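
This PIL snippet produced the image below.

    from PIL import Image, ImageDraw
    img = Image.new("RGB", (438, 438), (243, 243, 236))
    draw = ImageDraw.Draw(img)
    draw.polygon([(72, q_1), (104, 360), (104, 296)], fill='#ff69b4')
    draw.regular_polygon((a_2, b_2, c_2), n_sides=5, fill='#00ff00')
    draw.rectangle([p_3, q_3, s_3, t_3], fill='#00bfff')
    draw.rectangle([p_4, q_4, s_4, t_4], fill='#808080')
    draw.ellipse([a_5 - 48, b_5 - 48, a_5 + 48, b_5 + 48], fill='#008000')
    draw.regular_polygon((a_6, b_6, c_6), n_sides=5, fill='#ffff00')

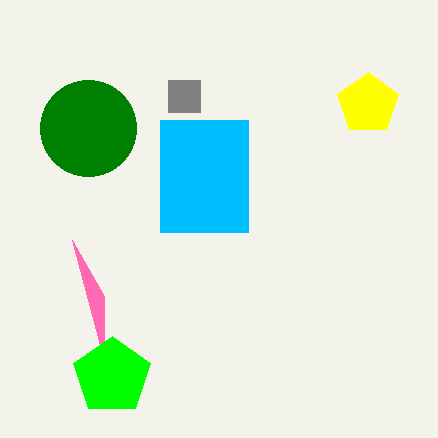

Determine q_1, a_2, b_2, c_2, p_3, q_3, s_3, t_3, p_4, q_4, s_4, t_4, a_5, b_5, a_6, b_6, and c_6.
q_1 = 240; a_2 = 112; b_2 = 376; c_2 = 40; p_3 = 160; q_3 = 120; s_3 = 248; t_3 = 232; p_4 = 168; q_4 = 80; s_4 = 200; t_4 = 112; a_5 = 88; b_5 = 128; a_6 = 368; b_6 = 104; c_6 = 32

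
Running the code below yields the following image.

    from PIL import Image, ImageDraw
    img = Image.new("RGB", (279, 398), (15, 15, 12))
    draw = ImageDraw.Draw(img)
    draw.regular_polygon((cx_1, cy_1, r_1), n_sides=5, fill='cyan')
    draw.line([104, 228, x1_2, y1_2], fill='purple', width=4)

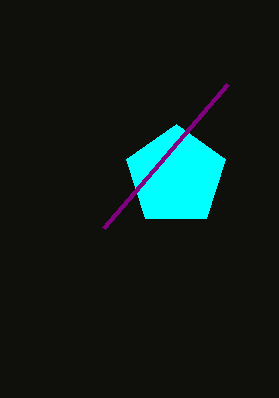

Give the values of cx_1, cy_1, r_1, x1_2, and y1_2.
cx_1 = 176, cy_1 = 176, r_1 = 52, x1_2 = 228, y1_2 = 84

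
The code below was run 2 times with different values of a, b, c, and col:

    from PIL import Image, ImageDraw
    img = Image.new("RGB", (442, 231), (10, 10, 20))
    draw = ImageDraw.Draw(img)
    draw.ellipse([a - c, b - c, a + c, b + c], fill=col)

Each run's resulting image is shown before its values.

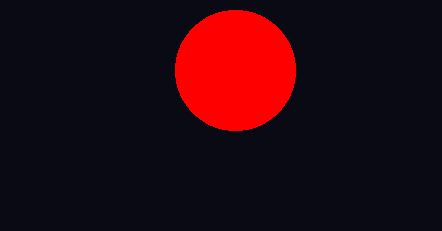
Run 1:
a = 235, b = 70, c = 60, col = 'red'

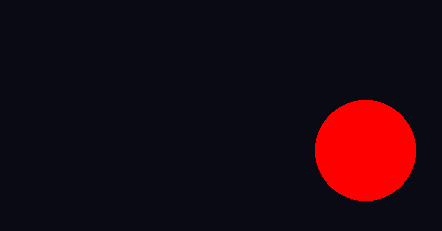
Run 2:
a = 365
b = 150
c = 50
col = 'red'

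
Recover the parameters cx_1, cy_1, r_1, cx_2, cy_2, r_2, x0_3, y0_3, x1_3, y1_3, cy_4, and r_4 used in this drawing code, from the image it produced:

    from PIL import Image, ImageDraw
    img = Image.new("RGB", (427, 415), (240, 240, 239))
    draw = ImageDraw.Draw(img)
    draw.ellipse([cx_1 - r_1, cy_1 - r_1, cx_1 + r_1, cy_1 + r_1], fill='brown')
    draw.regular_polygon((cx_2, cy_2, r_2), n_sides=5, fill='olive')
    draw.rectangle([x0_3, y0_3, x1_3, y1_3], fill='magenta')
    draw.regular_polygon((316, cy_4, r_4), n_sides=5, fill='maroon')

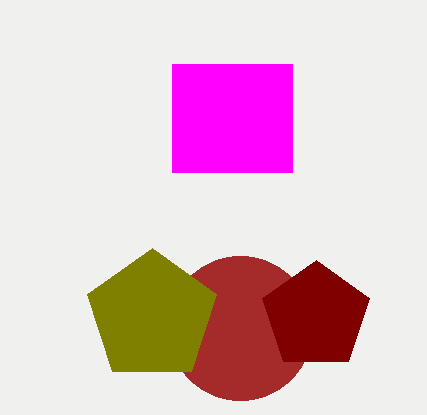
cx_1 = 240, cy_1 = 328, r_1 = 72, cx_2 = 152, cy_2 = 316, r_2 = 68, x0_3 = 172, y0_3 = 64, x1_3 = 292, y1_3 = 172, cy_4 = 316, r_4 = 56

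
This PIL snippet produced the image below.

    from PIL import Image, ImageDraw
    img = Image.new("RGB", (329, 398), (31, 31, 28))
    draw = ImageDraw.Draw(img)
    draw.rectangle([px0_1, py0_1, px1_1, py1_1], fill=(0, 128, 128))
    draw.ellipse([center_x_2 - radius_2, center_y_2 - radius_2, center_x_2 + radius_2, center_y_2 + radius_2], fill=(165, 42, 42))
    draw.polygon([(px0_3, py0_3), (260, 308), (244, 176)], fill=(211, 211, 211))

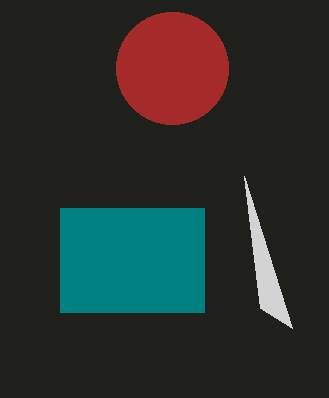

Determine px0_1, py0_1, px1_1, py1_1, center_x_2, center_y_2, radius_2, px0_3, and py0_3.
px0_1 = 60
py0_1 = 208
px1_1 = 204
py1_1 = 312
center_x_2 = 172
center_y_2 = 68
radius_2 = 56
px0_3 = 292
py0_3 = 328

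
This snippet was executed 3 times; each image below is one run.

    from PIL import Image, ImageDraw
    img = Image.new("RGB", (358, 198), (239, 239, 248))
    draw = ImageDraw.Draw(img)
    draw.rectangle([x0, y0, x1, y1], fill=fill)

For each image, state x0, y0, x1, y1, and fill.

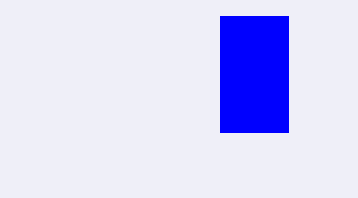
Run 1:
x0 = 220, y0 = 16, x1 = 288, y1 = 132, fill = 'blue'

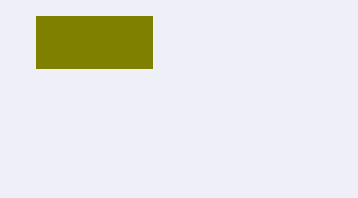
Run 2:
x0 = 36
y0 = 16
x1 = 152
y1 = 68
fill = 'olive'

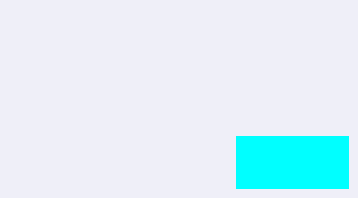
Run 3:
x0 = 236; y0 = 136; x1 = 348; y1 = 188; fill = 'cyan'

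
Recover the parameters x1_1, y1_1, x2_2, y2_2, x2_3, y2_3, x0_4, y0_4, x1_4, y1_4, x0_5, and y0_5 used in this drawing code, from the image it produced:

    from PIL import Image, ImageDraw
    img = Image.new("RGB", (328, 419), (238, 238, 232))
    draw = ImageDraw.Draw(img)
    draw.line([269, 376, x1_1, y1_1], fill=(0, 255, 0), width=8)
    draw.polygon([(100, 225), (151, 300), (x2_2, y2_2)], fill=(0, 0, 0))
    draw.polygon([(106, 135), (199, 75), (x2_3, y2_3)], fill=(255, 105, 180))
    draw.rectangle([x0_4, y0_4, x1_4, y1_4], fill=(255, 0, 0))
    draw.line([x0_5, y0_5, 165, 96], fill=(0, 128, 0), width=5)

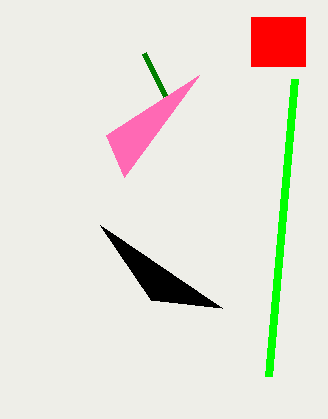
x1_1 = 295, y1_1 = 79, x2_2 = 222, y2_2 = 308, x2_3 = 124, y2_3 = 177, x0_4 = 251, y0_4 = 17, x1_4 = 305, y1_4 = 66, x0_5 = 144, y0_5 = 53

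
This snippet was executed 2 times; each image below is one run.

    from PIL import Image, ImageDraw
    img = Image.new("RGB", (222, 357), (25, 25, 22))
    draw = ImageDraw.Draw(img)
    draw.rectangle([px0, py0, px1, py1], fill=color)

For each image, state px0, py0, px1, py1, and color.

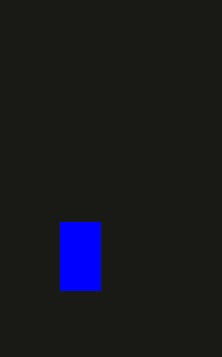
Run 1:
px0 = 60; py0 = 222; px1 = 100; py1 = 290; color = 'blue'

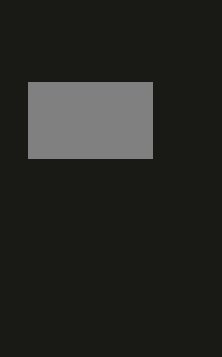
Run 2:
px0 = 28; py0 = 82; px1 = 152; py1 = 158; color = 'gray'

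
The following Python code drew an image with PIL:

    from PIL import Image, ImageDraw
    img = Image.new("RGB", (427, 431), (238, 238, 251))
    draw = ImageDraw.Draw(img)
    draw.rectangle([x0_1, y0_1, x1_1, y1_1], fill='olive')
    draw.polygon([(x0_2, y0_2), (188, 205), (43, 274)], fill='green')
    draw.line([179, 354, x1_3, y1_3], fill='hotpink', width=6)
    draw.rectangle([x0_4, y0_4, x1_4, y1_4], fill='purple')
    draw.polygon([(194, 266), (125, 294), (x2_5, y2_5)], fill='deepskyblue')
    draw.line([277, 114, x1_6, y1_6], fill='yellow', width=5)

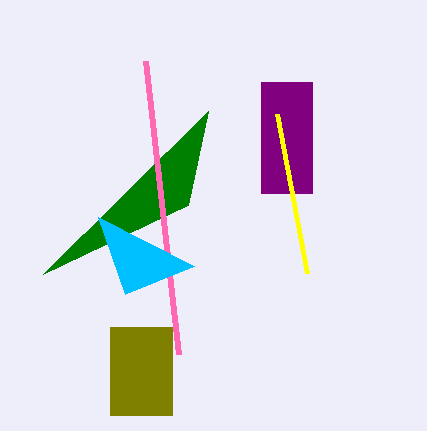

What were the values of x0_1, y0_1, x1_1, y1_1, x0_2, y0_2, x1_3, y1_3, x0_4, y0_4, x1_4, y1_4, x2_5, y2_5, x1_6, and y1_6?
x0_1 = 110
y0_1 = 327
x1_1 = 172
y1_1 = 415
x0_2 = 208
y0_2 = 111
x1_3 = 146
y1_3 = 61
x0_4 = 261
y0_4 = 82
x1_4 = 312
y1_4 = 193
x2_5 = 98
y2_5 = 217
x1_6 = 307
y1_6 = 273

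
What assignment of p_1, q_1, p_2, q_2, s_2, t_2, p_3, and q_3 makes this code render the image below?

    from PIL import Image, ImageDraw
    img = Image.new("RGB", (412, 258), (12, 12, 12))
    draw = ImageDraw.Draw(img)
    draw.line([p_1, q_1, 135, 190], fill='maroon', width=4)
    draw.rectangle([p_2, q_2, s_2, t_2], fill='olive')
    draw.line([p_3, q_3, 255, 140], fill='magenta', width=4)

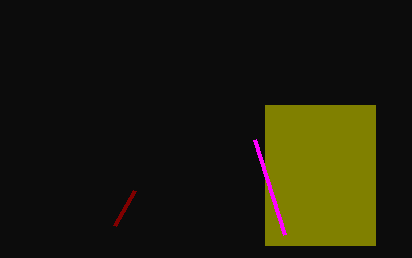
p_1 = 115; q_1 = 225; p_2 = 265; q_2 = 105; s_2 = 375; t_2 = 245; p_3 = 285; q_3 = 235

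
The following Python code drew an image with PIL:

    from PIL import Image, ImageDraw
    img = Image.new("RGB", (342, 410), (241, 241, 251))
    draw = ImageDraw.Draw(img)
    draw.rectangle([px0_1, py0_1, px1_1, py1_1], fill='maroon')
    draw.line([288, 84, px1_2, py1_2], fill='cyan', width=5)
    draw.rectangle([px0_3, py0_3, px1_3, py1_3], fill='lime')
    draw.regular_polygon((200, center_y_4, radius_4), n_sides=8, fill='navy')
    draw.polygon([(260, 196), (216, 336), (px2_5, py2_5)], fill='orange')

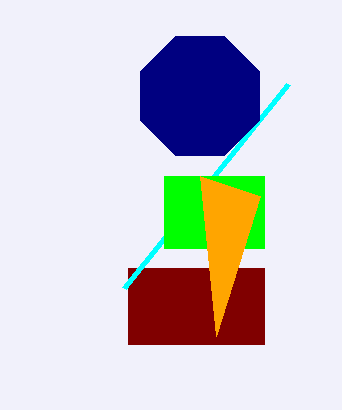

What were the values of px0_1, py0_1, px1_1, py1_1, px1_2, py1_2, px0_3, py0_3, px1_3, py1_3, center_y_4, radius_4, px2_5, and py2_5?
px0_1 = 128, py0_1 = 268, px1_1 = 264, py1_1 = 344, px1_2 = 124, py1_2 = 288, px0_3 = 164, py0_3 = 176, px1_3 = 264, py1_3 = 248, center_y_4 = 96, radius_4 = 64, px2_5 = 200, py2_5 = 176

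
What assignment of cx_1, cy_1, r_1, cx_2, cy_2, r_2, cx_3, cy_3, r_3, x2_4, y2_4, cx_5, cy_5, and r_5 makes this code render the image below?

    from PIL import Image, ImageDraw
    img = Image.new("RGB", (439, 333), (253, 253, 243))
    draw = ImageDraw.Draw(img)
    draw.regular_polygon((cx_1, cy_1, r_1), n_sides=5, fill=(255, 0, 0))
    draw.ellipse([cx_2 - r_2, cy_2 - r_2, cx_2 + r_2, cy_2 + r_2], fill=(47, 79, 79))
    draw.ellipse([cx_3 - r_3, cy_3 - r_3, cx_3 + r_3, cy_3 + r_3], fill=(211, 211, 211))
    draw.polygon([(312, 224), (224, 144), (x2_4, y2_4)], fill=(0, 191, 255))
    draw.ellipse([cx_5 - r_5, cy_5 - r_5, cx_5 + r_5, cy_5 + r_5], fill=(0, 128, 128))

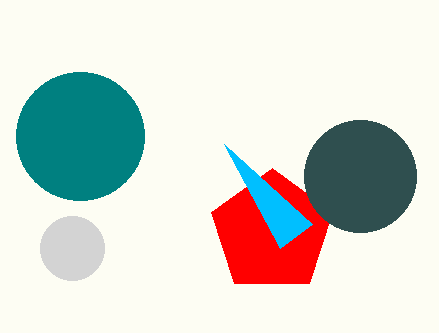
cx_1 = 272, cy_1 = 232, r_1 = 64, cx_2 = 360, cy_2 = 176, r_2 = 56, cx_3 = 72, cy_3 = 248, r_3 = 32, x2_4 = 280, y2_4 = 248, cx_5 = 80, cy_5 = 136, r_5 = 64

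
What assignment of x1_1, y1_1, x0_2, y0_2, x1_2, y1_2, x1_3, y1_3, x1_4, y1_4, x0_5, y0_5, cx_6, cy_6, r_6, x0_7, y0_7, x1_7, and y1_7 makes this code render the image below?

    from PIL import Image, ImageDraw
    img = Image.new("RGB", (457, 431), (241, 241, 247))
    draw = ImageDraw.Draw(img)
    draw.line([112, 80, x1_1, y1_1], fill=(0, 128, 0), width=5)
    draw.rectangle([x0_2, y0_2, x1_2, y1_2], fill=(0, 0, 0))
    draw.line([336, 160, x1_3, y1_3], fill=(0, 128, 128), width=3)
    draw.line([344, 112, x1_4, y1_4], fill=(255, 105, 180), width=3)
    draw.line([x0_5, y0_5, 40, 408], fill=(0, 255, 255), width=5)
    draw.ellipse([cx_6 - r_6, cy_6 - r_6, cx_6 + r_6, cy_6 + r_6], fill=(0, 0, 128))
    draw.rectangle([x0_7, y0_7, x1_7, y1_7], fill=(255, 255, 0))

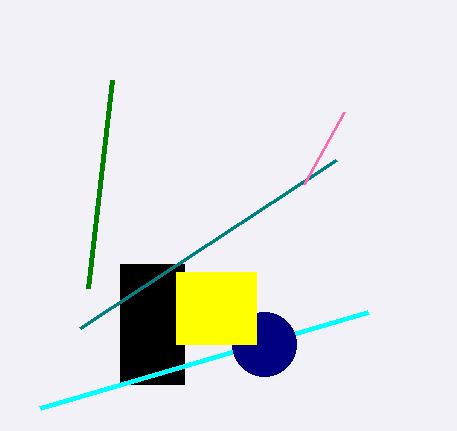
x1_1 = 88; y1_1 = 288; x0_2 = 120; y0_2 = 264; x1_2 = 184; y1_2 = 384; x1_3 = 80; y1_3 = 328; x1_4 = 304; y1_4 = 184; x0_5 = 368; y0_5 = 312; cx_6 = 264; cy_6 = 344; r_6 = 32; x0_7 = 176; y0_7 = 272; x1_7 = 256; y1_7 = 344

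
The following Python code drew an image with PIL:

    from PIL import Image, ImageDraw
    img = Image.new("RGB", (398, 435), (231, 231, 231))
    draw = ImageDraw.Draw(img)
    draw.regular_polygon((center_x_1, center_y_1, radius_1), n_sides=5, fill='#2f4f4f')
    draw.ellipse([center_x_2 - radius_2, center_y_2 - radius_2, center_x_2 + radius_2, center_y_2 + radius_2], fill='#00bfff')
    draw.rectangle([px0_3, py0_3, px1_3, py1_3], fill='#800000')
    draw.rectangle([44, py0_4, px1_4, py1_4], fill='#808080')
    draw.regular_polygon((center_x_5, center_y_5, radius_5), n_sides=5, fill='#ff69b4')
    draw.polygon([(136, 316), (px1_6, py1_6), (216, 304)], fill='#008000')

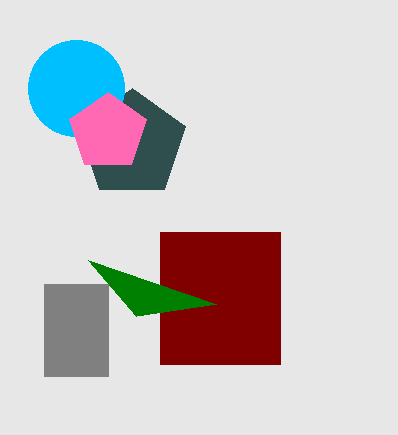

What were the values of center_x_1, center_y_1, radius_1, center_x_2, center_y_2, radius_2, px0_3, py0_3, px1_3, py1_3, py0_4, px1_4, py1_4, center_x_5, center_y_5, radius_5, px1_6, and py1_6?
center_x_1 = 132; center_y_1 = 144; radius_1 = 56; center_x_2 = 76; center_y_2 = 88; radius_2 = 48; px0_3 = 160; py0_3 = 232; px1_3 = 280; py1_3 = 364; py0_4 = 284; px1_4 = 108; py1_4 = 376; center_x_5 = 108; center_y_5 = 132; radius_5 = 40; px1_6 = 88; py1_6 = 260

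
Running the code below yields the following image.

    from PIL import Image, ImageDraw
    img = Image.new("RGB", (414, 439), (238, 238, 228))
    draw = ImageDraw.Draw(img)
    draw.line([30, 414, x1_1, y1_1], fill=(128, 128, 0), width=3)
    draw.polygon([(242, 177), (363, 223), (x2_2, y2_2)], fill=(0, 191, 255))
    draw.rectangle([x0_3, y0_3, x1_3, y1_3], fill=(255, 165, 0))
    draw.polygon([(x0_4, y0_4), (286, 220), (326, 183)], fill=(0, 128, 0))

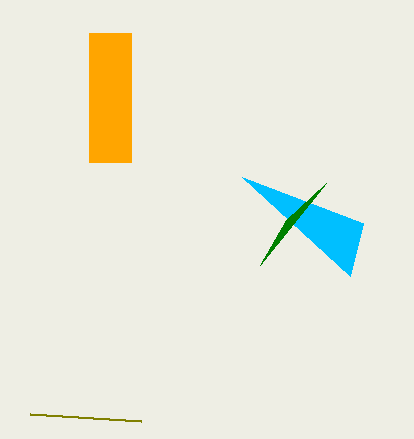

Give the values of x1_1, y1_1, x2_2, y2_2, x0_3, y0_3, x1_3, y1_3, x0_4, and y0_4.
x1_1 = 141, y1_1 = 421, x2_2 = 350, y2_2 = 276, x0_3 = 89, y0_3 = 33, x1_3 = 131, y1_3 = 162, x0_4 = 260, y0_4 = 265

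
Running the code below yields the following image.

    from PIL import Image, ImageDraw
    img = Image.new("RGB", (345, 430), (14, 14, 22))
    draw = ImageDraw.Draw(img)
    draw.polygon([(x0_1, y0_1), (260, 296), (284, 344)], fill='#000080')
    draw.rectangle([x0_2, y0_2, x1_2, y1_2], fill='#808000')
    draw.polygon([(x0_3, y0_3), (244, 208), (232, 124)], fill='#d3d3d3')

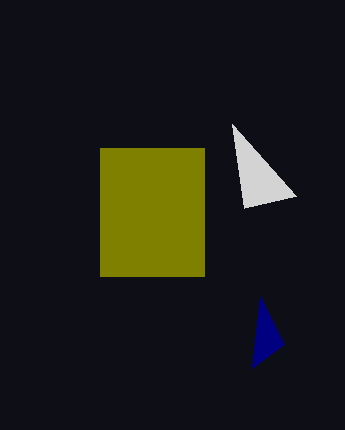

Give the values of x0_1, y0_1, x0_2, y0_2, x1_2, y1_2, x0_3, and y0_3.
x0_1 = 252, y0_1 = 368, x0_2 = 100, y0_2 = 148, x1_2 = 204, y1_2 = 276, x0_3 = 296, y0_3 = 196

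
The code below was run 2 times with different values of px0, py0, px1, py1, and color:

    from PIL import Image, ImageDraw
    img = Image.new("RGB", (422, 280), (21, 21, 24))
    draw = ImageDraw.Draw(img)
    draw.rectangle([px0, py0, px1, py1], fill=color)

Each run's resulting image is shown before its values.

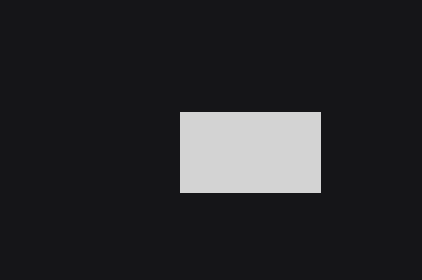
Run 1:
px0 = 180, py0 = 112, px1 = 320, py1 = 192, color = 'lightgray'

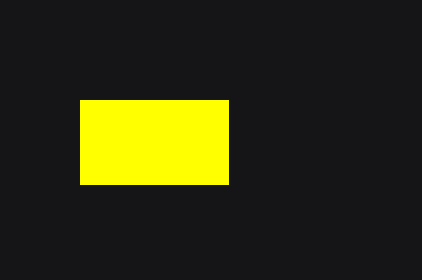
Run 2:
px0 = 80, py0 = 100, px1 = 228, py1 = 184, color = 'yellow'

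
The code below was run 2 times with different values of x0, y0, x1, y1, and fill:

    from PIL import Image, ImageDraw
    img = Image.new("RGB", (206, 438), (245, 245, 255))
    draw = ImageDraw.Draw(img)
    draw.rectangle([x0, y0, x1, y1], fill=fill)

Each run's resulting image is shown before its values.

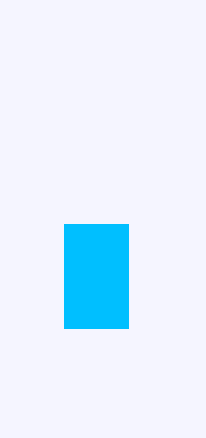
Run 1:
x0 = 64
y0 = 224
x1 = 128
y1 = 328
fill = 'deepskyblue'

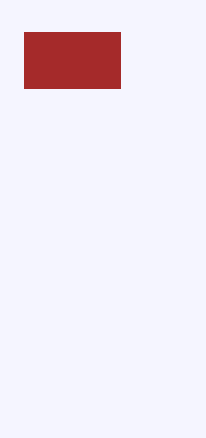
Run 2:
x0 = 24
y0 = 32
x1 = 120
y1 = 88
fill = 'brown'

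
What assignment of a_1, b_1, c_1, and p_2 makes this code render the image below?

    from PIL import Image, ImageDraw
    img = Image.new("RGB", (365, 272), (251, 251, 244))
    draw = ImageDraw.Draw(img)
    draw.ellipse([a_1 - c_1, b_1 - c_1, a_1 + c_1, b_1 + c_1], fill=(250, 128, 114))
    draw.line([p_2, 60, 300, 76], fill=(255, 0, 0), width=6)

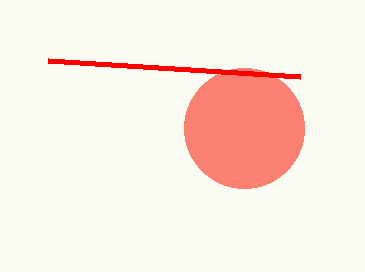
a_1 = 244, b_1 = 128, c_1 = 60, p_2 = 48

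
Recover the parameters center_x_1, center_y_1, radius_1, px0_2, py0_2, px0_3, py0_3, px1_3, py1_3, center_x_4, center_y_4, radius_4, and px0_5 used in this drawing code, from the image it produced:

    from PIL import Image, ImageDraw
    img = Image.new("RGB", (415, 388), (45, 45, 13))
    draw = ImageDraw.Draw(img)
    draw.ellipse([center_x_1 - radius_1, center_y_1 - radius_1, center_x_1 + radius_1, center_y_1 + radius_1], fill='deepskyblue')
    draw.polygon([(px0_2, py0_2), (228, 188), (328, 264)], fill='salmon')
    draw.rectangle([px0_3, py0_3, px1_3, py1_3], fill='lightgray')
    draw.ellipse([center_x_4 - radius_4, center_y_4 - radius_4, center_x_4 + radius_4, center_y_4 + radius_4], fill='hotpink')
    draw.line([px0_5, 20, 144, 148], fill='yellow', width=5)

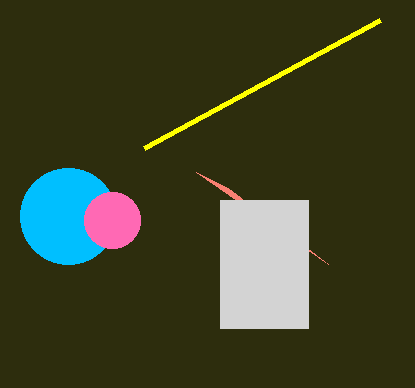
center_x_1 = 68, center_y_1 = 216, radius_1 = 48, px0_2 = 196, py0_2 = 172, px0_3 = 220, py0_3 = 200, px1_3 = 308, py1_3 = 328, center_x_4 = 112, center_y_4 = 220, radius_4 = 28, px0_5 = 380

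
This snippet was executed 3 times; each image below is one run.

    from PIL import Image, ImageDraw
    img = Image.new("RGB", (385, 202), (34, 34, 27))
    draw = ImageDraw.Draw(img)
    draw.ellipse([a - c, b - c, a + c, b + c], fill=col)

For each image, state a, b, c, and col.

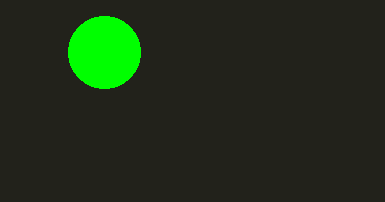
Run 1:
a = 104; b = 52; c = 36; col = 'lime'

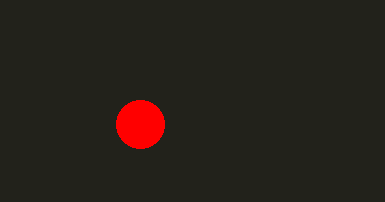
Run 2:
a = 140
b = 124
c = 24
col = 'red'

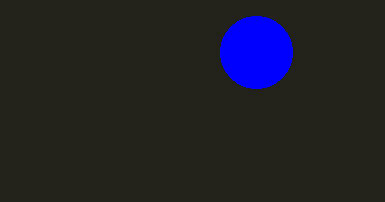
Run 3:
a = 256; b = 52; c = 36; col = 'blue'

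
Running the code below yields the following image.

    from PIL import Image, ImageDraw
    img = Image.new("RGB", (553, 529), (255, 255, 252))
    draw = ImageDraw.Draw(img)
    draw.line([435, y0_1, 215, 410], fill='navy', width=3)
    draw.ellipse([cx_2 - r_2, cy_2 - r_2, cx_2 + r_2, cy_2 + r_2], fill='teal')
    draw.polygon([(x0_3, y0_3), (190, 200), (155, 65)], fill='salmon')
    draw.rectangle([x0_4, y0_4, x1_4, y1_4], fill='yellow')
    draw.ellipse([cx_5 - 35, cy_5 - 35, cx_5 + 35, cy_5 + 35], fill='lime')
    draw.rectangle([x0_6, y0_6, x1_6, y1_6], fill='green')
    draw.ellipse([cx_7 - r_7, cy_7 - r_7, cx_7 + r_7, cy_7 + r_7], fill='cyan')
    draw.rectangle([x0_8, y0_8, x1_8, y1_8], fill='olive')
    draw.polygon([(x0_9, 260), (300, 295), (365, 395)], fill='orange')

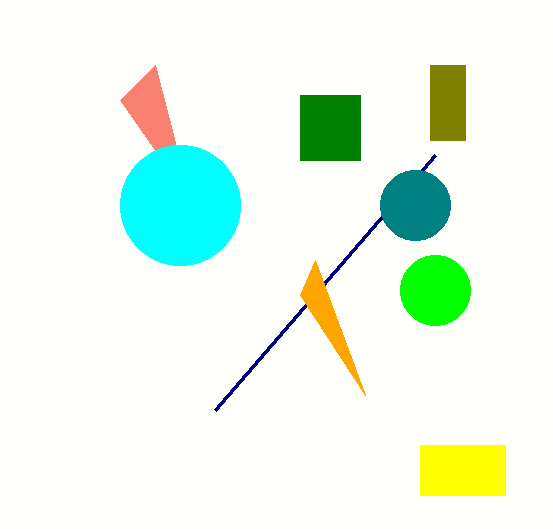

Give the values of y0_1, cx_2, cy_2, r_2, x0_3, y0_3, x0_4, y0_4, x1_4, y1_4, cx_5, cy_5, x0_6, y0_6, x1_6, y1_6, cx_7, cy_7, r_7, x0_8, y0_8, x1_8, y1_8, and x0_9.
y0_1 = 155; cx_2 = 415; cy_2 = 205; r_2 = 35; x0_3 = 120; y0_3 = 100; x0_4 = 420; y0_4 = 445; x1_4 = 505; y1_4 = 495; cx_5 = 435; cy_5 = 290; x0_6 = 300; y0_6 = 95; x1_6 = 360; y1_6 = 160; cx_7 = 180; cy_7 = 205; r_7 = 60; x0_8 = 430; y0_8 = 65; x1_8 = 465; y1_8 = 140; x0_9 = 315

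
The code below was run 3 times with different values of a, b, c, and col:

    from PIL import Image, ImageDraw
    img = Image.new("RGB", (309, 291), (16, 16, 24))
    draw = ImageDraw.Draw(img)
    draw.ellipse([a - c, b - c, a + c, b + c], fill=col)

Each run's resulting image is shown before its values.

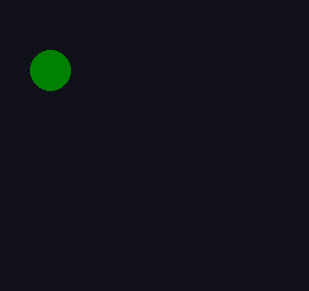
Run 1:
a = 50, b = 70, c = 20, col = 'green'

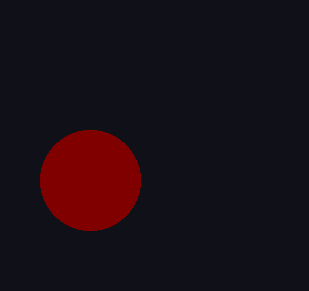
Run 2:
a = 90
b = 180
c = 50
col = 'maroon'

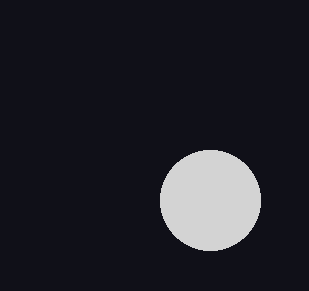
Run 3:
a = 210, b = 200, c = 50, col = 'lightgray'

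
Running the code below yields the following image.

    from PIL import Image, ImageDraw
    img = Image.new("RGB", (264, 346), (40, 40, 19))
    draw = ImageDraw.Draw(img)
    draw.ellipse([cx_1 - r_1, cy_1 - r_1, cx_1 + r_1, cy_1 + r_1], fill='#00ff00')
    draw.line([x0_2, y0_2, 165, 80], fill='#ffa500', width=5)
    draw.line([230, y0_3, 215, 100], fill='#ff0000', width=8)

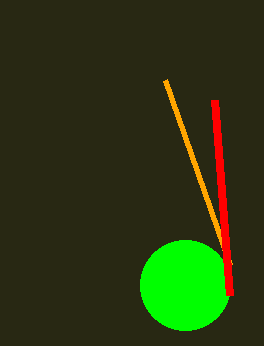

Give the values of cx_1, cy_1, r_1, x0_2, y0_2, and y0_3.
cx_1 = 185
cy_1 = 285
r_1 = 45
x0_2 = 230
y0_2 = 265
y0_3 = 295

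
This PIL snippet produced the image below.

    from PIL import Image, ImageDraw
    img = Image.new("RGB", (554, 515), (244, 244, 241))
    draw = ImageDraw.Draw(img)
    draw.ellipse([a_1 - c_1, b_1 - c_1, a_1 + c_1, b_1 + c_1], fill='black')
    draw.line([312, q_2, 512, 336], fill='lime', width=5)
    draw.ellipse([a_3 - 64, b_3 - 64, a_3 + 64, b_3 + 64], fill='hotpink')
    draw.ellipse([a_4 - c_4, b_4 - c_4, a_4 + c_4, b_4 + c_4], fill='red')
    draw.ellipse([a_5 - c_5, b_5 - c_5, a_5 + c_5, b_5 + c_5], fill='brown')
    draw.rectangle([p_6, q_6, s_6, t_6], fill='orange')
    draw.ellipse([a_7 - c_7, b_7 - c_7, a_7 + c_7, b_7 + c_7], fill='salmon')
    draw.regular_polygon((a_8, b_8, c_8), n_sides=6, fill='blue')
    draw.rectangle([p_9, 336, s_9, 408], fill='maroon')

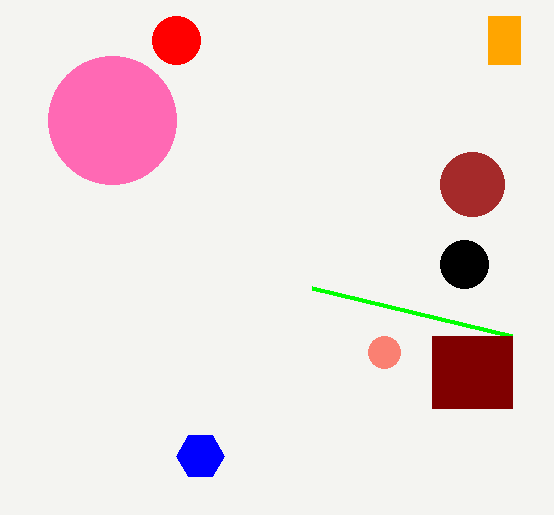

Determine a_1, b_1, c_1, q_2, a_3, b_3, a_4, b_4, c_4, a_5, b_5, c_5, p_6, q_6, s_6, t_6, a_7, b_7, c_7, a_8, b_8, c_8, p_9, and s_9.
a_1 = 464; b_1 = 264; c_1 = 24; q_2 = 288; a_3 = 112; b_3 = 120; a_4 = 176; b_4 = 40; c_4 = 24; a_5 = 472; b_5 = 184; c_5 = 32; p_6 = 488; q_6 = 16; s_6 = 520; t_6 = 64; a_7 = 384; b_7 = 352; c_7 = 16; a_8 = 200; b_8 = 456; c_8 = 24; p_9 = 432; s_9 = 512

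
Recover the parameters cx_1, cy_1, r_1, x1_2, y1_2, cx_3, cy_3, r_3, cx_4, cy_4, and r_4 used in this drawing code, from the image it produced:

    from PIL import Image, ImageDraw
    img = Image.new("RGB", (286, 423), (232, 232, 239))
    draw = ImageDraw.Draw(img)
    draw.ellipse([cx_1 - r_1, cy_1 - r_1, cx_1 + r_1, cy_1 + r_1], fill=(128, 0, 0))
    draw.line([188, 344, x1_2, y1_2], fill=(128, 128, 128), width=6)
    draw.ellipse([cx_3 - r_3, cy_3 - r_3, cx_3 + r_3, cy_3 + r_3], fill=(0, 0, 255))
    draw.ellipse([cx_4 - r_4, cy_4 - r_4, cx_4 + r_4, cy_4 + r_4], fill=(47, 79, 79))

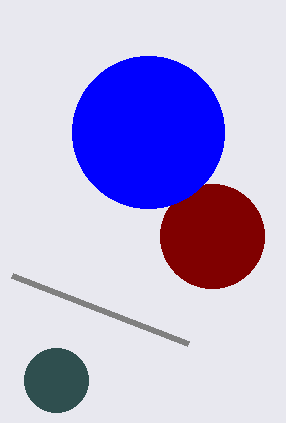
cx_1 = 212; cy_1 = 236; r_1 = 52; x1_2 = 12; y1_2 = 276; cx_3 = 148; cy_3 = 132; r_3 = 76; cx_4 = 56; cy_4 = 380; r_4 = 32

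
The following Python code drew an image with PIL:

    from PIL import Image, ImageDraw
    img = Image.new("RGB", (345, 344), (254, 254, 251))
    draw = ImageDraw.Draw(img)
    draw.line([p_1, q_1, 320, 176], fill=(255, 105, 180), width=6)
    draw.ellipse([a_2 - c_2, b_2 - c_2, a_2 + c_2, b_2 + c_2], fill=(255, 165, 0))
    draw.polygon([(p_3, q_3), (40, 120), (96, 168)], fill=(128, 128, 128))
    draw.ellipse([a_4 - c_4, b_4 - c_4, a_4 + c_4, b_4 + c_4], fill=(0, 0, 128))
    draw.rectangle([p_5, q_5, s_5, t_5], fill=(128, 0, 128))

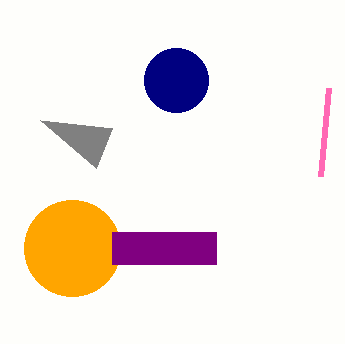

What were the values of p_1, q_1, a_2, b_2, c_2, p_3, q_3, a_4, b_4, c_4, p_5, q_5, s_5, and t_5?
p_1 = 328, q_1 = 88, a_2 = 72, b_2 = 248, c_2 = 48, p_3 = 112, q_3 = 128, a_4 = 176, b_4 = 80, c_4 = 32, p_5 = 112, q_5 = 232, s_5 = 216, t_5 = 264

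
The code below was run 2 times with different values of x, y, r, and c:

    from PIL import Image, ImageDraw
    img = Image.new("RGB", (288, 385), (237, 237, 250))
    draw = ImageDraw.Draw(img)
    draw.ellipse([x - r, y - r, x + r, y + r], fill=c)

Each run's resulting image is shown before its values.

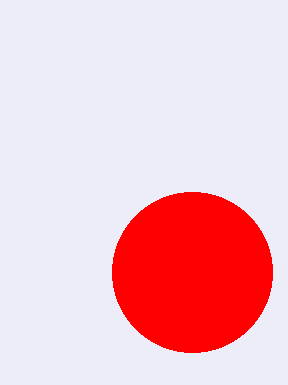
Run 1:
x = 192, y = 272, r = 80, c = 'red'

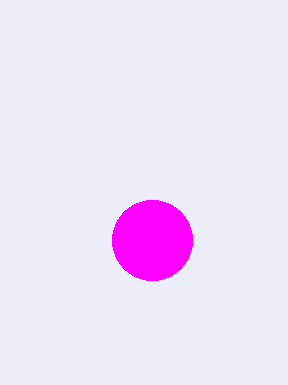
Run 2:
x = 152; y = 240; r = 40; c = 'magenta'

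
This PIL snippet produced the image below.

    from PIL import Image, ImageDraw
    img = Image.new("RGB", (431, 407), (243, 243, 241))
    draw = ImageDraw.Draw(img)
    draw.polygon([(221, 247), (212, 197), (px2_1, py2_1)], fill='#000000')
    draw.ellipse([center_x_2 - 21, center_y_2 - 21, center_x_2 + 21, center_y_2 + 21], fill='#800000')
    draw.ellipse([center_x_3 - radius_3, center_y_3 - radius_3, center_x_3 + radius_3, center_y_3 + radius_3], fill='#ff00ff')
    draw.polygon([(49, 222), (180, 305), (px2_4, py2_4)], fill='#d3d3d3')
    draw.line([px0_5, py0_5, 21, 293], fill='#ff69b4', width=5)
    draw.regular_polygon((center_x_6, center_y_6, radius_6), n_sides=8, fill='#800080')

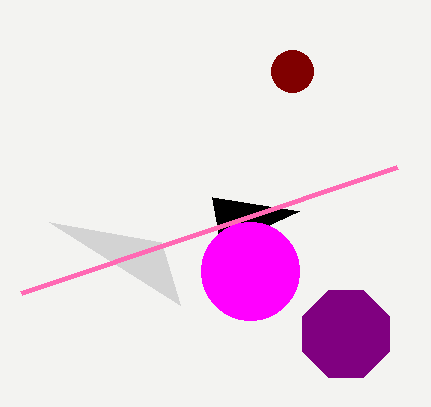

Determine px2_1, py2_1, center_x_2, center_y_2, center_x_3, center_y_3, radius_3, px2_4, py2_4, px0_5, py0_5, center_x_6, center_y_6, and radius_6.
px2_1 = 299
py2_1 = 211
center_x_2 = 292
center_y_2 = 71
center_x_3 = 250
center_y_3 = 271
radius_3 = 49
px2_4 = 161
py2_4 = 242
px0_5 = 397
py0_5 = 167
center_x_6 = 346
center_y_6 = 334
radius_6 = 47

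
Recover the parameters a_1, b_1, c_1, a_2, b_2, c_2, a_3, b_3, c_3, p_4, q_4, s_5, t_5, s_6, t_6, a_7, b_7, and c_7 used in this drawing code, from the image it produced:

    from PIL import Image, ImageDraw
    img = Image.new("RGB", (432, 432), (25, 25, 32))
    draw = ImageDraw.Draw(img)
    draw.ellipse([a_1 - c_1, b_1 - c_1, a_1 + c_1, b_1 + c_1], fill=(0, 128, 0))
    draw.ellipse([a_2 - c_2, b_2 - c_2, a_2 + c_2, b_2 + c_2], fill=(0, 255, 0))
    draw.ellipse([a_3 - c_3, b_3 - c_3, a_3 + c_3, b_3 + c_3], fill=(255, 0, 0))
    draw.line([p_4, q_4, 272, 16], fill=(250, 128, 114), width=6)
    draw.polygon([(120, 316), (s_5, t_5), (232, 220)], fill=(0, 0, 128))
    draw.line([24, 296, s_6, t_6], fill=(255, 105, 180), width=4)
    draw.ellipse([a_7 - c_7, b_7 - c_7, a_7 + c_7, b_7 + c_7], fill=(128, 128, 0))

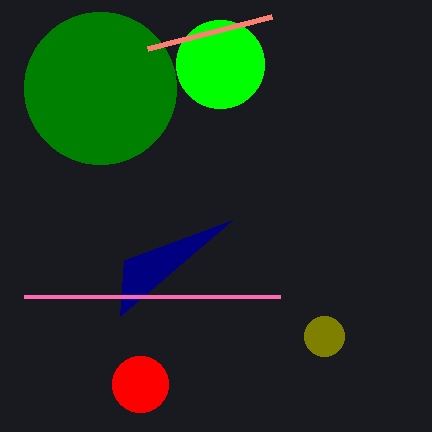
a_1 = 100, b_1 = 88, c_1 = 76, a_2 = 220, b_2 = 64, c_2 = 44, a_3 = 140, b_3 = 384, c_3 = 28, p_4 = 148, q_4 = 48, s_5 = 124, t_5 = 260, s_6 = 280, t_6 = 296, a_7 = 324, b_7 = 336, c_7 = 20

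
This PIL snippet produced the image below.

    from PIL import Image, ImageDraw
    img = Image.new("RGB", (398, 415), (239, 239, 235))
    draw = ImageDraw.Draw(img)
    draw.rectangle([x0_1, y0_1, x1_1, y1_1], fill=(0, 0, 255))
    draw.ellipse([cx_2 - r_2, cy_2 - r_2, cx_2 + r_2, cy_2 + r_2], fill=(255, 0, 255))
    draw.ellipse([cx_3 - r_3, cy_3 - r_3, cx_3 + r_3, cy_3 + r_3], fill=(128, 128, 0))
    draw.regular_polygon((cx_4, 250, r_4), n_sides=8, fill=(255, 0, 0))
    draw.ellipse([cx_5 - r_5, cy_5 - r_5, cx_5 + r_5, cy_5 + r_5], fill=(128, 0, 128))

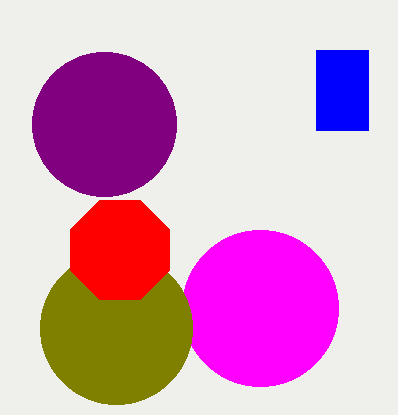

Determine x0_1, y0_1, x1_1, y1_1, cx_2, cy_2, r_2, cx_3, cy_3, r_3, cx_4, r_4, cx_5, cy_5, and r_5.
x0_1 = 316; y0_1 = 50; x1_1 = 368; y1_1 = 130; cx_2 = 260; cy_2 = 308; r_2 = 78; cx_3 = 116; cy_3 = 328; r_3 = 76; cx_4 = 120; r_4 = 54; cx_5 = 104; cy_5 = 124; r_5 = 72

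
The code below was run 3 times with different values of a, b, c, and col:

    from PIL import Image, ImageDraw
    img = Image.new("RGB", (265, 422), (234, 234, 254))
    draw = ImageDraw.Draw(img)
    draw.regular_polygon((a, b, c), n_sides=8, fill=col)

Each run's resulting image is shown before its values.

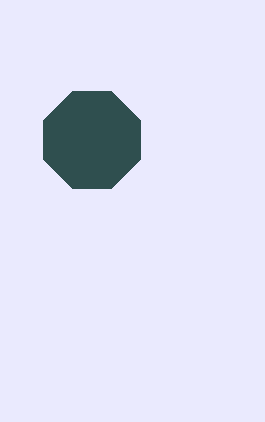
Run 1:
a = 92; b = 140; c = 52; col = 'darkslategray'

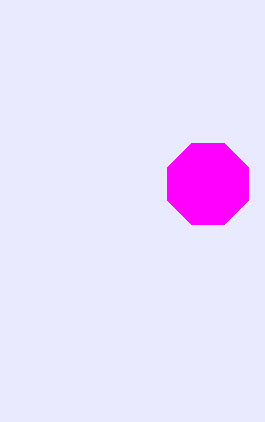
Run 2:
a = 208; b = 184; c = 44; col = 'magenta'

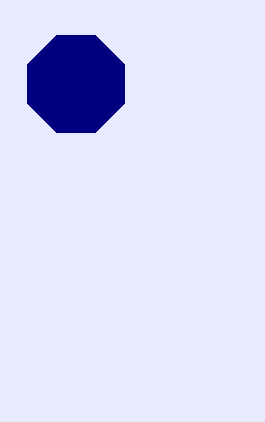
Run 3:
a = 76, b = 84, c = 52, col = 'navy'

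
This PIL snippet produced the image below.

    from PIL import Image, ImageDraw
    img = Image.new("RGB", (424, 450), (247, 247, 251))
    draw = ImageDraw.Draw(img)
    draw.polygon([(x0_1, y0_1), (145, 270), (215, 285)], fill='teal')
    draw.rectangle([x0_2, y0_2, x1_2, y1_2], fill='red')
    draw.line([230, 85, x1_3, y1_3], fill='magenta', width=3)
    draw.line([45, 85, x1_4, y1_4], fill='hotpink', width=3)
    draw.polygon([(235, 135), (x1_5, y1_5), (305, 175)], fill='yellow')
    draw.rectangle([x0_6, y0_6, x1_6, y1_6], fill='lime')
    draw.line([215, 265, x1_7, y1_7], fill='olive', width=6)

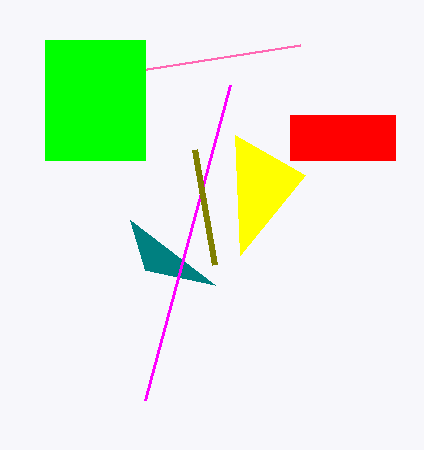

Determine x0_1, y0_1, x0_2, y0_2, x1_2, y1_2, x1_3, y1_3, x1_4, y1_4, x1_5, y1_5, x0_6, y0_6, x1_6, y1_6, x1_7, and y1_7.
x0_1 = 130, y0_1 = 220, x0_2 = 290, y0_2 = 115, x1_2 = 395, y1_2 = 160, x1_3 = 145, y1_3 = 400, x1_4 = 300, y1_4 = 45, x1_5 = 240, y1_5 = 255, x0_6 = 45, y0_6 = 40, x1_6 = 145, y1_6 = 160, x1_7 = 195, y1_7 = 150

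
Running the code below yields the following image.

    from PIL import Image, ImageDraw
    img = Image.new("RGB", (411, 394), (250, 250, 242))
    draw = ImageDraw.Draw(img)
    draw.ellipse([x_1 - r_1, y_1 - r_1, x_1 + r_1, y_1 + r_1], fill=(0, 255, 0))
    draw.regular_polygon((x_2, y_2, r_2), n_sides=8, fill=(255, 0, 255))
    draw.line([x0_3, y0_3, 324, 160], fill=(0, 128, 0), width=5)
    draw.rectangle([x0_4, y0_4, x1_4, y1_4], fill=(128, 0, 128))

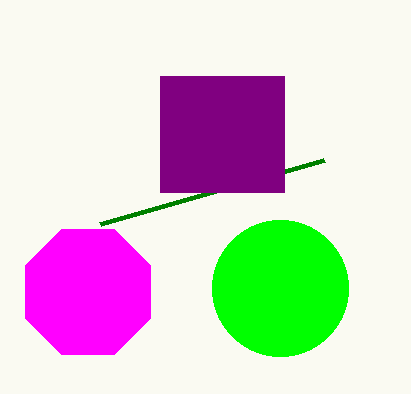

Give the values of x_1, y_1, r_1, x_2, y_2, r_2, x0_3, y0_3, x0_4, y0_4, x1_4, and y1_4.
x_1 = 280; y_1 = 288; r_1 = 68; x_2 = 88; y_2 = 292; r_2 = 68; x0_3 = 100; y0_3 = 224; x0_4 = 160; y0_4 = 76; x1_4 = 284; y1_4 = 192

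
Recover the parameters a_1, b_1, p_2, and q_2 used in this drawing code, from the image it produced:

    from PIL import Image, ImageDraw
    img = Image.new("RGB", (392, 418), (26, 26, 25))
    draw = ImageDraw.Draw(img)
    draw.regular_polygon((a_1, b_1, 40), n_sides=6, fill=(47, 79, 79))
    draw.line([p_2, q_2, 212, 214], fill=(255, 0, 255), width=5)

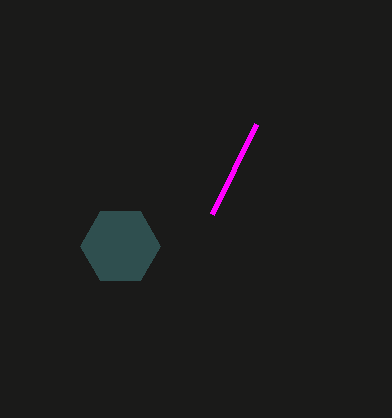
a_1 = 120; b_1 = 246; p_2 = 256; q_2 = 124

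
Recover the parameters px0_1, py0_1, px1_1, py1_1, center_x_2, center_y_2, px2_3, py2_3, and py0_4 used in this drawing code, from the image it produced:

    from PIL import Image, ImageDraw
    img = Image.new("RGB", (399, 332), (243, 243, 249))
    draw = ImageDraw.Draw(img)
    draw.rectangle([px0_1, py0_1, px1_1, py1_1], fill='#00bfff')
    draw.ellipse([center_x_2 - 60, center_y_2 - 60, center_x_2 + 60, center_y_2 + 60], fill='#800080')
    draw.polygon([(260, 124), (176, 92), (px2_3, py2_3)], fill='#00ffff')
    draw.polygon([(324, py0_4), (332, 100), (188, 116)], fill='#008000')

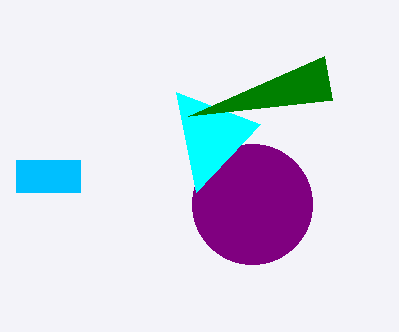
px0_1 = 16
py0_1 = 160
px1_1 = 80
py1_1 = 192
center_x_2 = 252
center_y_2 = 204
px2_3 = 196
py2_3 = 192
py0_4 = 56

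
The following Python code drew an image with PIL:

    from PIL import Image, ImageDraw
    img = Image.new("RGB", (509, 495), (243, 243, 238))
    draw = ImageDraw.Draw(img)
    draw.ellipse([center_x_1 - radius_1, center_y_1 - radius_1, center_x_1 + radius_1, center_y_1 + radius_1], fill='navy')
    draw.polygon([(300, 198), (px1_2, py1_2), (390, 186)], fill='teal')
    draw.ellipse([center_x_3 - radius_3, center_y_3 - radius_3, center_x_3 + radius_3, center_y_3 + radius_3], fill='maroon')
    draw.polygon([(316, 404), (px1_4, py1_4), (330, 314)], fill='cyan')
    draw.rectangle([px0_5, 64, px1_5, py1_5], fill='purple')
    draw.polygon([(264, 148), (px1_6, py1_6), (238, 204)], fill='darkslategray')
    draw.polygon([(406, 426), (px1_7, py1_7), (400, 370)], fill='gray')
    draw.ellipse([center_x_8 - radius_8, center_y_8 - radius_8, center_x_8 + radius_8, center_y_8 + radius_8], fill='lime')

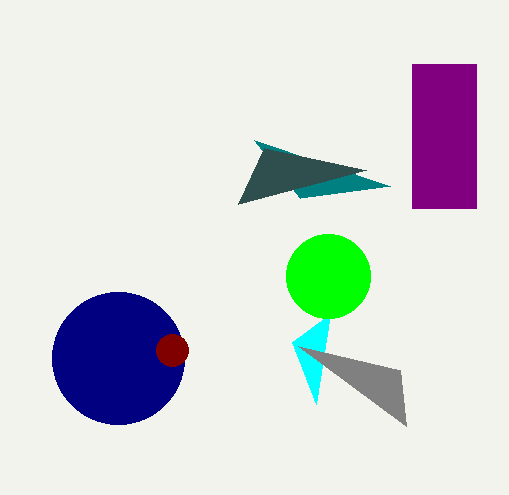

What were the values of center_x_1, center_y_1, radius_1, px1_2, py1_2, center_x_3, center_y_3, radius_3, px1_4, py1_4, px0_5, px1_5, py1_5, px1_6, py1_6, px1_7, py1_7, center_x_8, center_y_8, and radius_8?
center_x_1 = 118
center_y_1 = 358
radius_1 = 66
px1_2 = 254
py1_2 = 140
center_x_3 = 172
center_y_3 = 350
radius_3 = 16
px1_4 = 292
py1_4 = 342
px0_5 = 412
px1_5 = 476
py1_5 = 208
px1_6 = 366
py1_6 = 170
px1_7 = 298
py1_7 = 346
center_x_8 = 328
center_y_8 = 276
radius_8 = 42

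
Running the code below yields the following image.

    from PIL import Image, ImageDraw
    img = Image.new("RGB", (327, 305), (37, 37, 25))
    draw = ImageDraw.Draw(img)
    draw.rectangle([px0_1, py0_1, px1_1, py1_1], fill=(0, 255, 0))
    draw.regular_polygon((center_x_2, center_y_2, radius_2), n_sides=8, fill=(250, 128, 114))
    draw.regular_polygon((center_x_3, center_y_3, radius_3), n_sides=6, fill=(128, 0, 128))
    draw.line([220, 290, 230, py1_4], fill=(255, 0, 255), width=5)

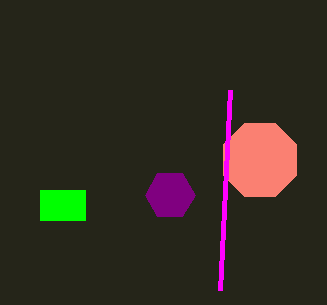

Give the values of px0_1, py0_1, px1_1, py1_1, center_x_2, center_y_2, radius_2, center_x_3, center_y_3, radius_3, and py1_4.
px0_1 = 40
py0_1 = 190
px1_1 = 85
py1_1 = 220
center_x_2 = 260
center_y_2 = 160
radius_2 = 40
center_x_3 = 170
center_y_3 = 195
radius_3 = 25
py1_4 = 90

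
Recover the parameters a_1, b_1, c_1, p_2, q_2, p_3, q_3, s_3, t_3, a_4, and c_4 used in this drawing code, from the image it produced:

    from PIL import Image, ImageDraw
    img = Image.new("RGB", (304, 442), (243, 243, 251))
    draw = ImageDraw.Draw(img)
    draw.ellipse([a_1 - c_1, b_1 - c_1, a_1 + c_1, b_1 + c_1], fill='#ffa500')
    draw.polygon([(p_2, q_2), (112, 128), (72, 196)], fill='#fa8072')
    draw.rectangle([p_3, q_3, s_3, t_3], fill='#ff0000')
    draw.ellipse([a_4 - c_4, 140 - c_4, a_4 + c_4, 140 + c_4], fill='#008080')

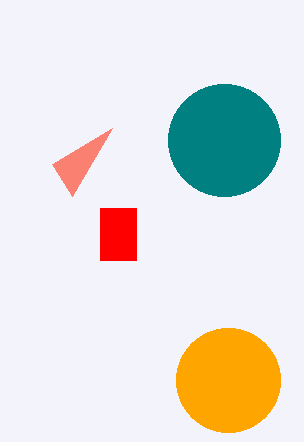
a_1 = 228
b_1 = 380
c_1 = 52
p_2 = 52
q_2 = 164
p_3 = 100
q_3 = 208
s_3 = 136
t_3 = 260
a_4 = 224
c_4 = 56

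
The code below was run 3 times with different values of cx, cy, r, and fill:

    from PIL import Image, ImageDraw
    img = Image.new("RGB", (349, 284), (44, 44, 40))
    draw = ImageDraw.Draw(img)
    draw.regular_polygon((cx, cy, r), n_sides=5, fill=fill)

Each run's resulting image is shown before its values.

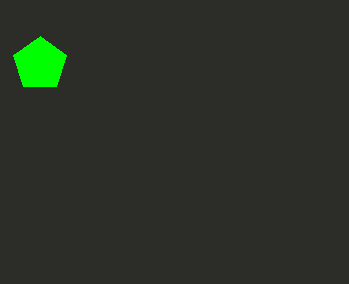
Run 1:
cx = 40, cy = 64, r = 28, fill = 'lime'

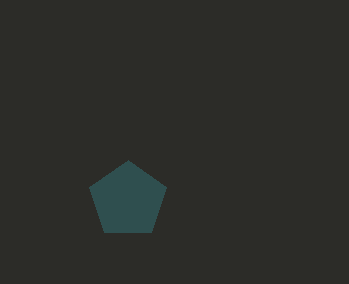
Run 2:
cx = 128; cy = 200; r = 40; fill = 'darkslategray'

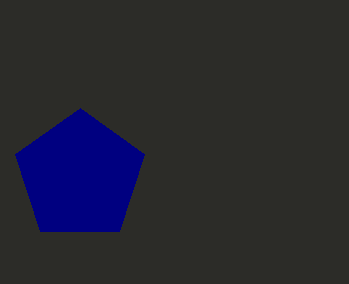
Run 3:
cx = 80
cy = 176
r = 68
fill = 'navy'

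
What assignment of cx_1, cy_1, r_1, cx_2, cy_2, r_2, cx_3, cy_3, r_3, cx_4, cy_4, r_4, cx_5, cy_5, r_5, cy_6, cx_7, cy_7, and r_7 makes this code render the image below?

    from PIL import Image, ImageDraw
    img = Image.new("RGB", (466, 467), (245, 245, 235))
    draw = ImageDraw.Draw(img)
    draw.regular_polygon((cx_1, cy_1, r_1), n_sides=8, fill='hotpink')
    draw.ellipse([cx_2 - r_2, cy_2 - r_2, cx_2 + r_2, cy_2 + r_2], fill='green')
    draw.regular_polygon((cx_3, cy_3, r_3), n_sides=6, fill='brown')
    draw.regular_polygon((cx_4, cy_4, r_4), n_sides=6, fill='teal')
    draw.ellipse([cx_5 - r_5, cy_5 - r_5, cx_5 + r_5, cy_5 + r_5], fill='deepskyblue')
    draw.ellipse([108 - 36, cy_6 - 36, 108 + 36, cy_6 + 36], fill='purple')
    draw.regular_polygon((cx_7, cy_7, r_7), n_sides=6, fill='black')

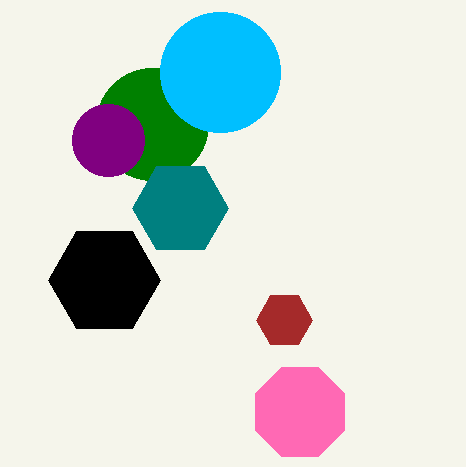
cx_1 = 300, cy_1 = 412, r_1 = 48, cx_2 = 152, cy_2 = 124, r_2 = 56, cx_3 = 284, cy_3 = 320, r_3 = 28, cx_4 = 180, cy_4 = 208, r_4 = 48, cx_5 = 220, cy_5 = 72, r_5 = 60, cy_6 = 140, cx_7 = 104, cy_7 = 280, r_7 = 56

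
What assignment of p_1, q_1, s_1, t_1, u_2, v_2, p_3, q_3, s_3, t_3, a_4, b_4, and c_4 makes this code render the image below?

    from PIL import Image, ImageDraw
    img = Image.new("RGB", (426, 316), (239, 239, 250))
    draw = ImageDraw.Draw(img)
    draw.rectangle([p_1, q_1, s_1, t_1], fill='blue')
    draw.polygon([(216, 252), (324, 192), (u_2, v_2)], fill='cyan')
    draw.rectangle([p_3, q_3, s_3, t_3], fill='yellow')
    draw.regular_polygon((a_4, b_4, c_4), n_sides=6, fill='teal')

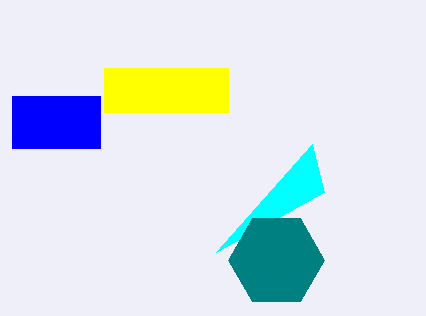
p_1 = 12; q_1 = 96; s_1 = 100; t_1 = 148; u_2 = 312; v_2 = 144; p_3 = 104; q_3 = 68; s_3 = 228; t_3 = 112; a_4 = 276; b_4 = 260; c_4 = 48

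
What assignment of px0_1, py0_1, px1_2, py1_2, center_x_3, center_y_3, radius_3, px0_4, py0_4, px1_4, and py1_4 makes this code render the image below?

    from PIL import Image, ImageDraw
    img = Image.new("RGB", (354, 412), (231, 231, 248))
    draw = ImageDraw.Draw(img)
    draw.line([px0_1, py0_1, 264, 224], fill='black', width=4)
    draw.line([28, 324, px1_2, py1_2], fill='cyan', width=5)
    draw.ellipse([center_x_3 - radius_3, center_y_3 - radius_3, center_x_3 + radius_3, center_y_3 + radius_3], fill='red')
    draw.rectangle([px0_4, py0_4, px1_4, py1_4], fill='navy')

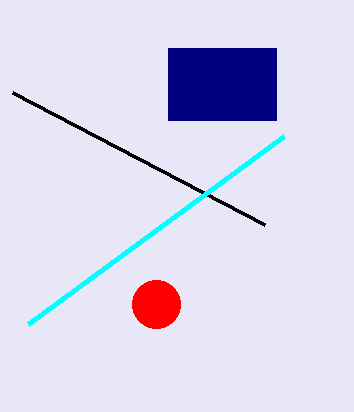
px0_1 = 12, py0_1 = 92, px1_2 = 284, py1_2 = 136, center_x_3 = 156, center_y_3 = 304, radius_3 = 24, px0_4 = 168, py0_4 = 48, px1_4 = 276, py1_4 = 120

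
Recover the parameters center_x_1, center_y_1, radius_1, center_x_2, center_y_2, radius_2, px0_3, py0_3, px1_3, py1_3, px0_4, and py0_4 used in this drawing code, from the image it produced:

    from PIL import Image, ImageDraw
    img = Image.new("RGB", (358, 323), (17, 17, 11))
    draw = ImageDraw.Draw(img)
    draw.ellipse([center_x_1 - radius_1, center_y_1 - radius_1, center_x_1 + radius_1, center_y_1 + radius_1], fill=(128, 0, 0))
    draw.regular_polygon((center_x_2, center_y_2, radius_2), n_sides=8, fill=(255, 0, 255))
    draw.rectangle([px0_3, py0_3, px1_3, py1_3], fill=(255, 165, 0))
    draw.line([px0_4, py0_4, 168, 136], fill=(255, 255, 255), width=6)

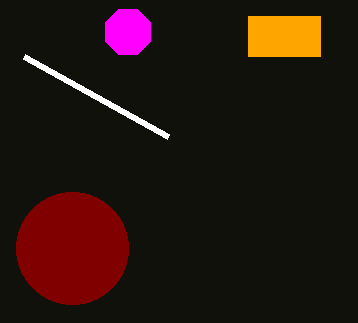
center_x_1 = 72; center_y_1 = 248; radius_1 = 56; center_x_2 = 128; center_y_2 = 32; radius_2 = 24; px0_3 = 248; py0_3 = 16; px1_3 = 320; py1_3 = 56; px0_4 = 24; py0_4 = 56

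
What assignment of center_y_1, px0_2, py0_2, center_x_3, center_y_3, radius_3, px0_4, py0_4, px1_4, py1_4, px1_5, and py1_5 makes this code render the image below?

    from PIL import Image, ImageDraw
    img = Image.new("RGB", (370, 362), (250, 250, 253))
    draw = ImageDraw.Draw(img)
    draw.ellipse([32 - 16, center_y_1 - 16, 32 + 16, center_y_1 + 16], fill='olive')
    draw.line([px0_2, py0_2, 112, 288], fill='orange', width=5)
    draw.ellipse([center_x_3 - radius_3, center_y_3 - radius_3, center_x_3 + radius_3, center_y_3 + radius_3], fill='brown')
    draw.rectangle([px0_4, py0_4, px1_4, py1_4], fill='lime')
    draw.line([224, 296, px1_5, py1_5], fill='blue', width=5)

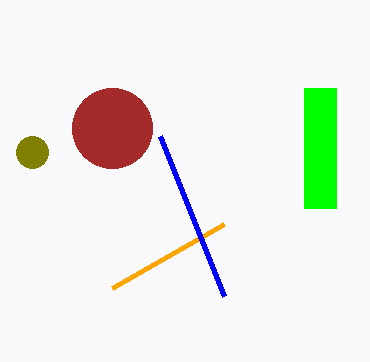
center_y_1 = 152
px0_2 = 224
py0_2 = 224
center_x_3 = 112
center_y_3 = 128
radius_3 = 40
px0_4 = 304
py0_4 = 88
px1_4 = 336
py1_4 = 208
px1_5 = 160
py1_5 = 136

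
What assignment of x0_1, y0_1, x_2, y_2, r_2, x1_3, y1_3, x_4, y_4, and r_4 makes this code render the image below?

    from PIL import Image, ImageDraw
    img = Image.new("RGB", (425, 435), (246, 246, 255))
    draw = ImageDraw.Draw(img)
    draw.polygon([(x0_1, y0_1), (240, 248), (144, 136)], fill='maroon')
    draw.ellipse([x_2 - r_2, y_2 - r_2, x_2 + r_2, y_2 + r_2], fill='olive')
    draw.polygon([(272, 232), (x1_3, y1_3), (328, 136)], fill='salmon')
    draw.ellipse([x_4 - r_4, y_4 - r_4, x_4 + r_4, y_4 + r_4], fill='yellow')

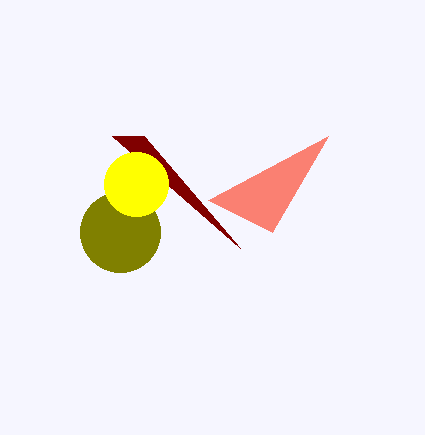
x0_1 = 112
y0_1 = 136
x_2 = 120
y_2 = 232
r_2 = 40
x1_3 = 208
y1_3 = 200
x_4 = 136
y_4 = 184
r_4 = 32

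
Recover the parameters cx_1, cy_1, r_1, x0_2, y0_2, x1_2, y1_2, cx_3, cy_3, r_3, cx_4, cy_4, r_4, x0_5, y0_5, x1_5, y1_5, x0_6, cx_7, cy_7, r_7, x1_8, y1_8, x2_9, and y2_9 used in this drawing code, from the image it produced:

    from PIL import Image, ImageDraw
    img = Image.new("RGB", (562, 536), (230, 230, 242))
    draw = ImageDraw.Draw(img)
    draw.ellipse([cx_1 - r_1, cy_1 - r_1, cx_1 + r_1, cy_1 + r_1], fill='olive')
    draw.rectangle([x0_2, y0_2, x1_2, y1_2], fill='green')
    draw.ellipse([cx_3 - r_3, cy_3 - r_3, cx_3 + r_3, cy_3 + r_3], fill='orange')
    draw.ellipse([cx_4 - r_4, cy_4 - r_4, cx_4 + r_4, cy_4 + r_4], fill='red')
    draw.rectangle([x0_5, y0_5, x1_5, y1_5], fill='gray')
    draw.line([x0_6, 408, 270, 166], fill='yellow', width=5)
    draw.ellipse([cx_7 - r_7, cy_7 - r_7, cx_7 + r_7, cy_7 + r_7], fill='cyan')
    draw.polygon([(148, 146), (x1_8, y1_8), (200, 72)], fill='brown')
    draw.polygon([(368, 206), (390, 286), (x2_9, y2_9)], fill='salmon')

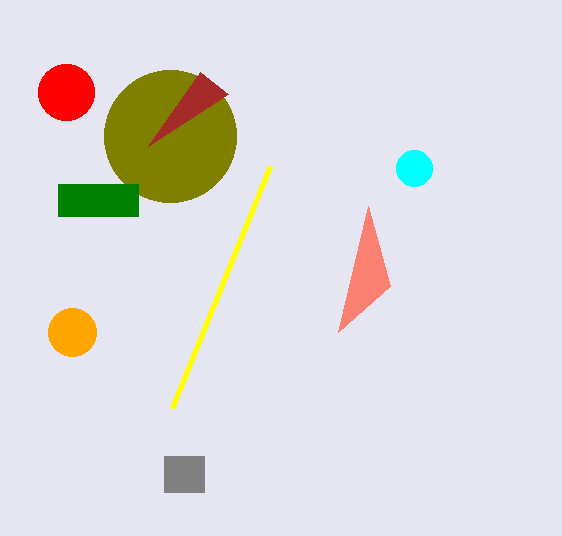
cx_1 = 170; cy_1 = 136; r_1 = 66; x0_2 = 58; y0_2 = 184; x1_2 = 138; y1_2 = 216; cx_3 = 72; cy_3 = 332; r_3 = 24; cx_4 = 66; cy_4 = 92; r_4 = 28; x0_5 = 164; y0_5 = 456; x1_5 = 204; y1_5 = 492; x0_6 = 172; cx_7 = 414; cy_7 = 168; r_7 = 18; x1_8 = 228; y1_8 = 94; x2_9 = 338; y2_9 = 332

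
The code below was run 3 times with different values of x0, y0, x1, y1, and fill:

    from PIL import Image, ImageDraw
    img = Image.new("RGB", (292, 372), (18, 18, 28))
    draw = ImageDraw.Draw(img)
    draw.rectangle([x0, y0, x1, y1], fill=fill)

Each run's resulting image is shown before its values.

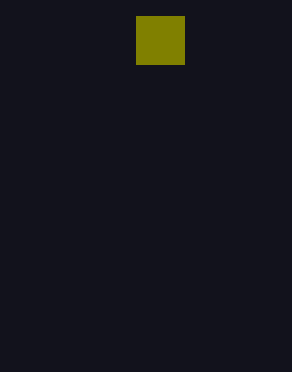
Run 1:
x0 = 136, y0 = 16, x1 = 184, y1 = 64, fill = 'olive'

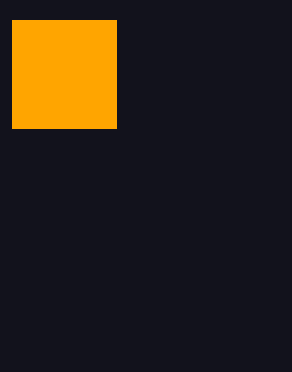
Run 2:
x0 = 12
y0 = 20
x1 = 116
y1 = 128
fill = 'orange'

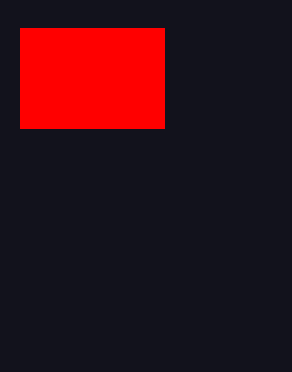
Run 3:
x0 = 20, y0 = 28, x1 = 164, y1 = 128, fill = 'red'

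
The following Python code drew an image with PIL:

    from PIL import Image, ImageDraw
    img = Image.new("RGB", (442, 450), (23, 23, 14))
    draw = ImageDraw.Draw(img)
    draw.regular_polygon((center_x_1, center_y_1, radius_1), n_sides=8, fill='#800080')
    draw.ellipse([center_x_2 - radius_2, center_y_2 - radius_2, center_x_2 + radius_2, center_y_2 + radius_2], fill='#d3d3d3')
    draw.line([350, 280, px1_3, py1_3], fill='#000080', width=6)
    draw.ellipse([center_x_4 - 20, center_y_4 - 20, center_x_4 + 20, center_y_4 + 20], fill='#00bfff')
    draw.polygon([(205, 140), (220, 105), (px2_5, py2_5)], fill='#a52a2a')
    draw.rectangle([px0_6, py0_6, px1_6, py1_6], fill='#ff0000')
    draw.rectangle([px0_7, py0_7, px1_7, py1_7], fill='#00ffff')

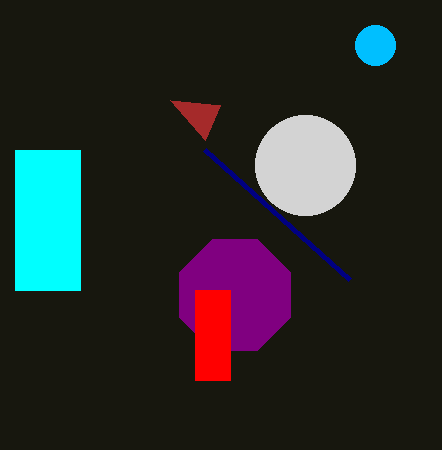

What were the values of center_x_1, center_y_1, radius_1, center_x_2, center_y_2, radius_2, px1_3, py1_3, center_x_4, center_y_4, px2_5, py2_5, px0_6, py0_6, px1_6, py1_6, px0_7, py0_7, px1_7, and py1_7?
center_x_1 = 235, center_y_1 = 295, radius_1 = 60, center_x_2 = 305, center_y_2 = 165, radius_2 = 50, px1_3 = 205, py1_3 = 150, center_x_4 = 375, center_y_4 = 45, px2_5 = 170, py2_5 = 100, px0_6 = 195, py0_6 = 290, px1_6 = 230, py1_6 = 380, px0_7 = 15, py0_7 = 150, px1_7 = 80, py1_7 = 290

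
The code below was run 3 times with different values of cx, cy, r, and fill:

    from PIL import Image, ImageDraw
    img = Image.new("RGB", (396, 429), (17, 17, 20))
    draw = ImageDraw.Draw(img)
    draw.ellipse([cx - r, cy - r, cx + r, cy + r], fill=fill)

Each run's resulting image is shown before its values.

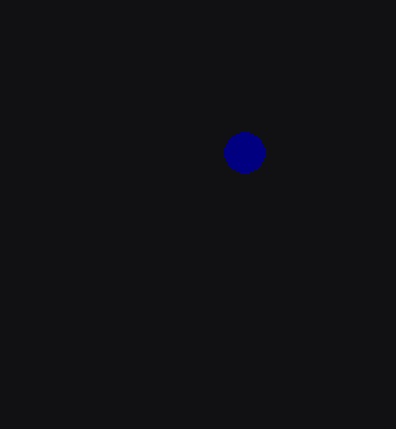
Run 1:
cx = 244; cy = 152; r = 20; fill = 'navy'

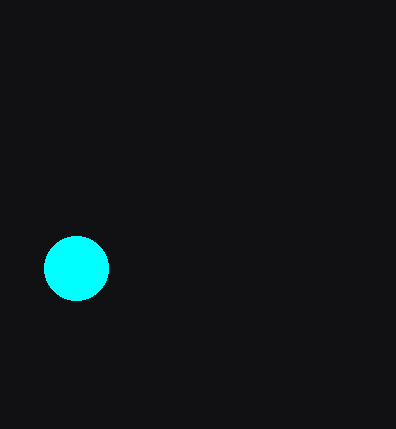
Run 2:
cx = 76
cy = 268
r = 32
fill = 'cyan'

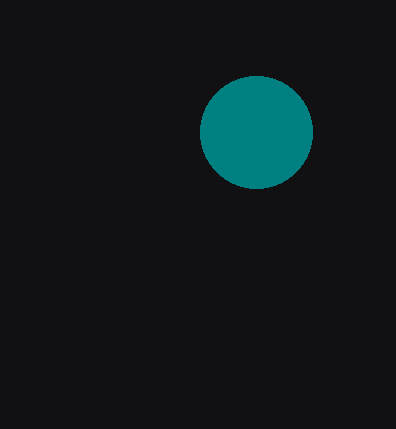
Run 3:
cx = 256
cy = 132
r = 56
fill = 'teal'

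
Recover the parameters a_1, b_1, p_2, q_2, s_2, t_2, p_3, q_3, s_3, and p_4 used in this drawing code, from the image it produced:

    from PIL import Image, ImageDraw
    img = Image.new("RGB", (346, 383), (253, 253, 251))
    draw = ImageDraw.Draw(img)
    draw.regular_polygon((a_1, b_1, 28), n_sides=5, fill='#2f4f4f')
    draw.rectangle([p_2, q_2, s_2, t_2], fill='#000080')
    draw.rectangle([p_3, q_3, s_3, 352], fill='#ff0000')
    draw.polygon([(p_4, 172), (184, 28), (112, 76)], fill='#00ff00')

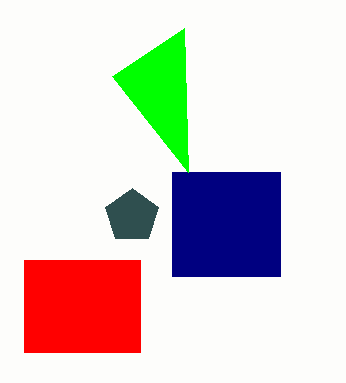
a_1 = 132
b_1 = 216
p_2 = 172
q_2 = 172
s_2 = 280
t_2 = 276
p_3 = 24
q_3 = 260
s_3 = 140
p_4 = 188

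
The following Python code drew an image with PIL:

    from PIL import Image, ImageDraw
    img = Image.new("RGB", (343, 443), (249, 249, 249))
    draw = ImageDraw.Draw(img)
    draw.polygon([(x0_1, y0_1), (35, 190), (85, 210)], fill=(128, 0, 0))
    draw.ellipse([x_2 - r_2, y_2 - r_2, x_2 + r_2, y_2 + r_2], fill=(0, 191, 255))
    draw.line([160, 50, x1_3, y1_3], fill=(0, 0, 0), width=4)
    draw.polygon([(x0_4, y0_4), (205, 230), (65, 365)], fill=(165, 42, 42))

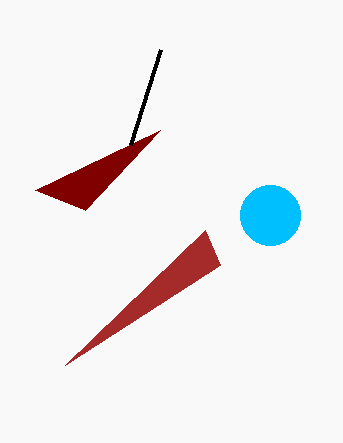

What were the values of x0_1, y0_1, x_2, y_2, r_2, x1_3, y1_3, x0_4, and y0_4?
x0_1 = 160
y0_1 = 130
x_2 = 270
y_2 = 215
r_2 = 30
x1_3 = 130
y1_3 = 145
x0_4 = 220
y0_4 = 265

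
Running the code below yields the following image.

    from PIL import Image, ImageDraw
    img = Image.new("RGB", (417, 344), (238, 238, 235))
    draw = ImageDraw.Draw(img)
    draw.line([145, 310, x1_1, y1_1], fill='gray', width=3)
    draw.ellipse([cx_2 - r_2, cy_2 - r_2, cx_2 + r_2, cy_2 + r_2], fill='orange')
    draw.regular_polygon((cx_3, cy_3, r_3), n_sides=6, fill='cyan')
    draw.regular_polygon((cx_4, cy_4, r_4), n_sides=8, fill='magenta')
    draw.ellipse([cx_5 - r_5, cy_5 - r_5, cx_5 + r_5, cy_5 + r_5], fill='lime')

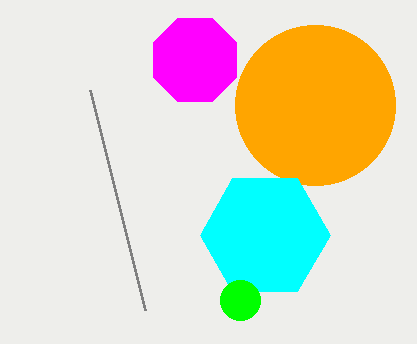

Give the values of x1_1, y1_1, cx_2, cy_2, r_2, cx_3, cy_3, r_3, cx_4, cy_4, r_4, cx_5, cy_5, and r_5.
x1_1 = 90
y1_1 = 90
cx_2 = 315
cy_2 = 105
r_2 = 80
cx_3 = 265
cy_3 = 235
r_3 = 65
cx_4 = 195
cy_4 = 60
r_4 = 45
cx_5 = 240
cy_5 = 300
r_5 = 20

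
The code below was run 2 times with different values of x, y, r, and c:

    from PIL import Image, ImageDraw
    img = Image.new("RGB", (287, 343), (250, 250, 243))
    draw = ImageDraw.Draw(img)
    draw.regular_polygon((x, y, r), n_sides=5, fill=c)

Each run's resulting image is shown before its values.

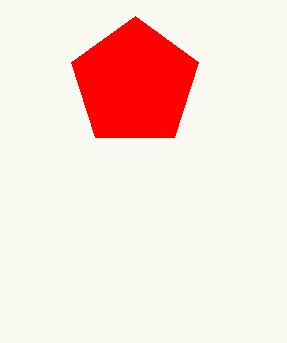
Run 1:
x = 135
y = 83
r = 67
c = 'red'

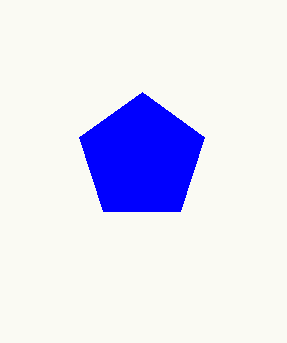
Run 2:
x = 142
y = 158
r = 66
c = 'blue'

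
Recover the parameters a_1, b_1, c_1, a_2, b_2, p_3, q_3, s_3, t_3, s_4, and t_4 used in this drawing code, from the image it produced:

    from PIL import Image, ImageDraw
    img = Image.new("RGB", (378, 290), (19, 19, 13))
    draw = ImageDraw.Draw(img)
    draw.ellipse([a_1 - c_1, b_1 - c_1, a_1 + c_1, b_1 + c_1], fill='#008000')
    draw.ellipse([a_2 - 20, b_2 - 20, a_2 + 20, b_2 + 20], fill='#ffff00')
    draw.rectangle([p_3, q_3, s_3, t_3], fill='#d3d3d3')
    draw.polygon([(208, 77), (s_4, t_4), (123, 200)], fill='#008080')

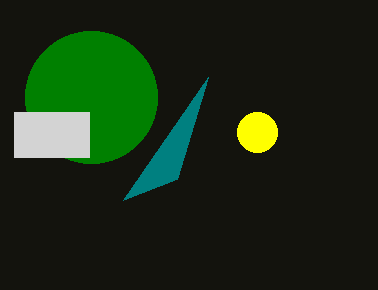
a_1 = 91; b_1 = 97; c_1 = 66; a_2 = 257; b_2 = 132; p_3 = 14; q_3 = 112; s_3 = 89; t_3 = 157; s_4 = 177; t_4 = 179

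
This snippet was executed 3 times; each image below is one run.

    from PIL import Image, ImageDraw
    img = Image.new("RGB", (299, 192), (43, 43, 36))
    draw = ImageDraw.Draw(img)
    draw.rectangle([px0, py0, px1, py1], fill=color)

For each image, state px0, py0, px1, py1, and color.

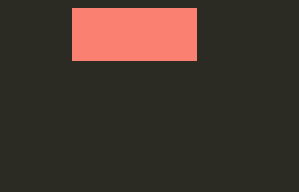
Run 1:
px0 = 72; py0 = 8; px1 = 196; py1 = 60; color = 'salmon'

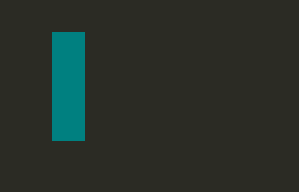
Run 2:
px0 = 52; py0 = 32; px1 = 84; py1 = 140; color = 'teal'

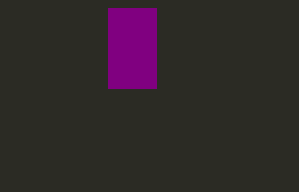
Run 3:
px0 = 108; py0 = 8; px1 = 156; py1 = 88; color = 'purple'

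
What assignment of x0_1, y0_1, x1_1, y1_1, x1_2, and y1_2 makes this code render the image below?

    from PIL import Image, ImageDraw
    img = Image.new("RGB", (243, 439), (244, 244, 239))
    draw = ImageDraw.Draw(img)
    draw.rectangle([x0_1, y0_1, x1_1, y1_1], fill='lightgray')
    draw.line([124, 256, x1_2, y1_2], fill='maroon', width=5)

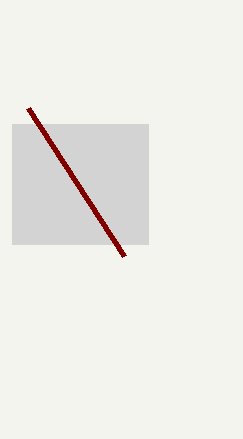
x0_1 = 12; y0_1 = 124; x1_1 = 148; y1_1 = 244; x1_2 = 28; y1_2 = 108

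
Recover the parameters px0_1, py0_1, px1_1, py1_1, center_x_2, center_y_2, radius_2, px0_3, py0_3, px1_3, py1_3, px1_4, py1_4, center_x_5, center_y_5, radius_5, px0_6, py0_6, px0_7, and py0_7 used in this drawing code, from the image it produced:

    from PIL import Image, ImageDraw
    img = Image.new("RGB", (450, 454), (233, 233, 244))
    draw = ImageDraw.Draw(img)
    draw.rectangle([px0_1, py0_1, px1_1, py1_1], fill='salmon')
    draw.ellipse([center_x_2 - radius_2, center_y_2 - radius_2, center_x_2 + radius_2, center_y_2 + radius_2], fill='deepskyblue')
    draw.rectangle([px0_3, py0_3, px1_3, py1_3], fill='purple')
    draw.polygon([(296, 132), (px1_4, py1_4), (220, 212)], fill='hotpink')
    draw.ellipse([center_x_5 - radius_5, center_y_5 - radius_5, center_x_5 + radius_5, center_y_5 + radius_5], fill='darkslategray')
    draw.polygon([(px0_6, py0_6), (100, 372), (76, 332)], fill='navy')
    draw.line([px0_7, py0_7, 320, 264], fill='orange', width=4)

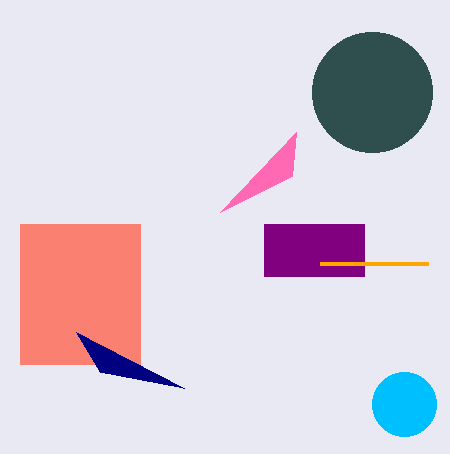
px0_1 = 20
py0_1 = 224
px1_1 = 140
py1_1 = 364
center_x_2 = 404
center_y_2 = 404
radius_2 = 32
px0_3 = 264
py0_3 = 224
px1_3 = 364
py1_3 = 276
px1_4 = 292
py1_4 = 176
center_x_5 = 372
center_y_5 = 92
radius_5 = 60
px0_6 = 184
py0_6 = 388
px0_7 = 428
py0_7 = 264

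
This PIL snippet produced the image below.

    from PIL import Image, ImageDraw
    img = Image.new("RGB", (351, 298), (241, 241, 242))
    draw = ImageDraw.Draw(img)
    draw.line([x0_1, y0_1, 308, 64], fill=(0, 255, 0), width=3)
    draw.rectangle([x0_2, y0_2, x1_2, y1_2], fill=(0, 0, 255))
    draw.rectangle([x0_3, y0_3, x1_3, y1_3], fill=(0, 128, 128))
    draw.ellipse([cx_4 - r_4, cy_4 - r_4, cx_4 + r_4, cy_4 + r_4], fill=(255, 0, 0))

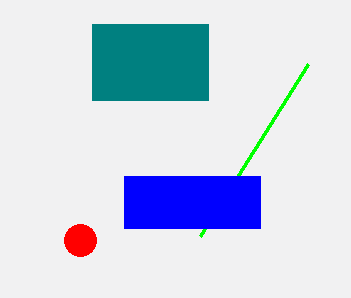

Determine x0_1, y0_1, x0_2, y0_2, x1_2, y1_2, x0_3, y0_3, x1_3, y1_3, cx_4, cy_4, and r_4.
x0_1 = 200
y0_1 = 236
x0_2 = 124
y0_2 = 176
x1_2 = 260
y1_2 = 228
x0_3 = 92
y0_3 = 24
x1_3 = 208
y1_3 = 100
cx_4 = 80
cy_4 = 240
r_4 = 16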